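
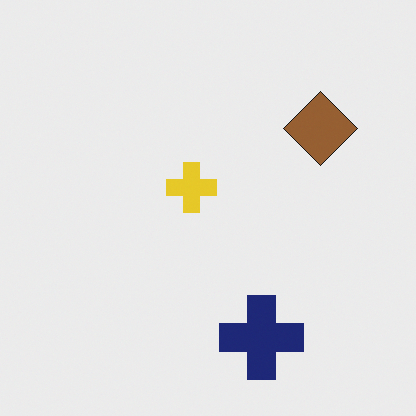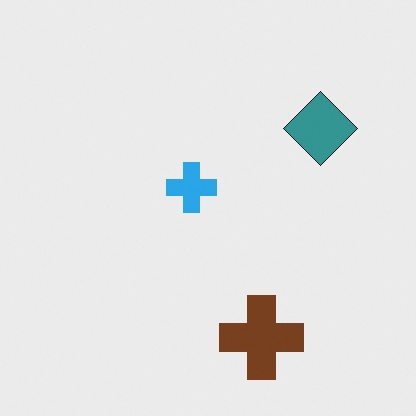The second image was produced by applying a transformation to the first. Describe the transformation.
The transformation is: hue-shifted by a moderate amount.

Every shape's color has rotated by the same amount around the hue wheel — a uniform hue shift.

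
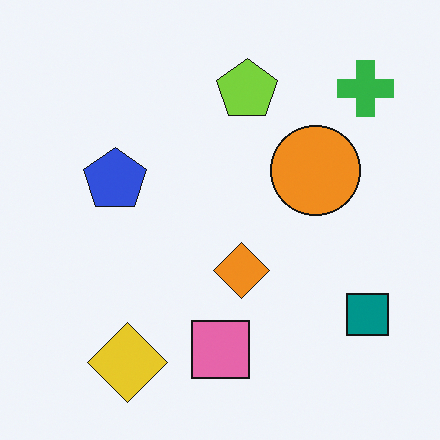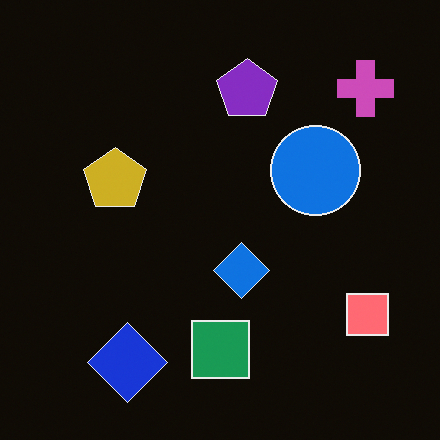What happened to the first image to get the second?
The transformation is: color-inverted (negative).

The light background has become dark and every shape's color is its complement — a photographic negative.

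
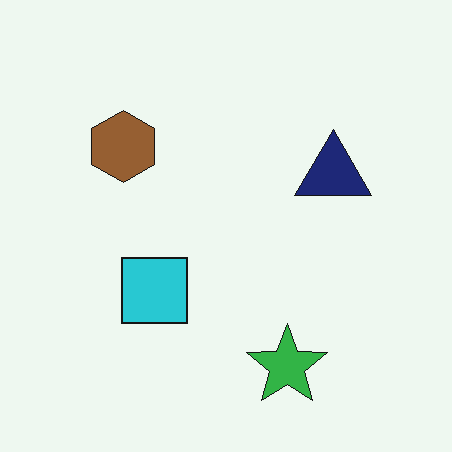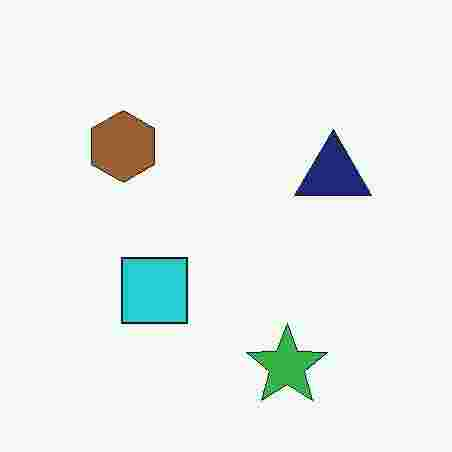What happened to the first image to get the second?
The transformation is: heavily JPEG-compressed with obvious blocking artifacts.

Blocky 8×8 compression artifacts appear around shape edges and the flat background shows ringing — characteristic JPEG degradation.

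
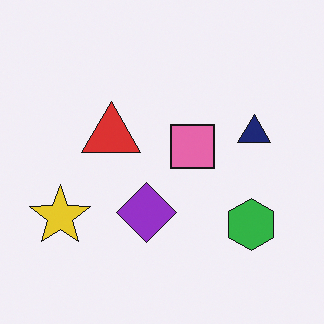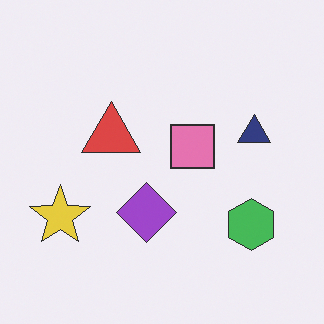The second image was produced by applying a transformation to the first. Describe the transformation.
The second image is the first given slightly reduced contrast.

Tones are pushed toward mid-grey across the whole image — a global contrast change.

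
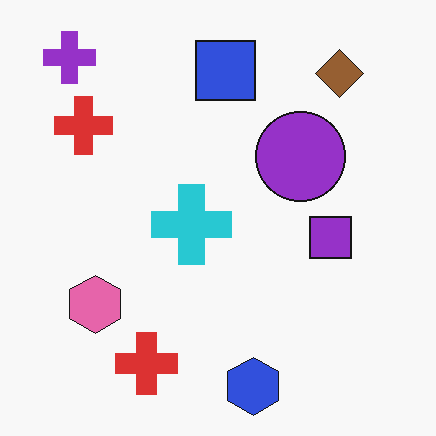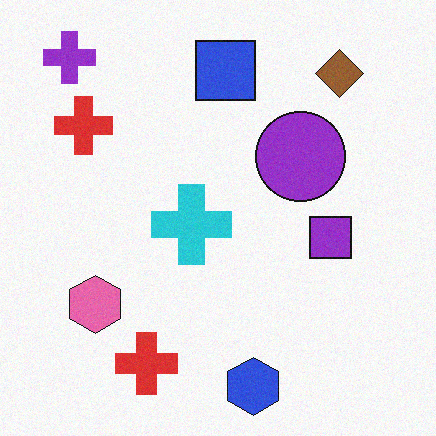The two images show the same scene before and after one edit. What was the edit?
Degraded with subtle gaussian noise.

Random speckle covers the whole image, including the flat background.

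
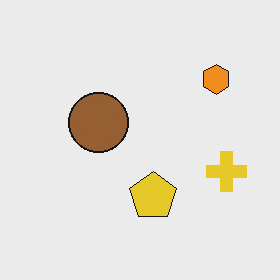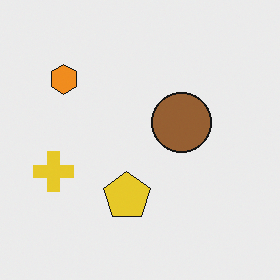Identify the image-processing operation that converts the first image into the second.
This is the original image flipped horizontally (left ↔ right).

The yellow cross is in the right of the first image and the left of the second — shapes on opposite sides of the vertical midline have swapped in a mirror flip.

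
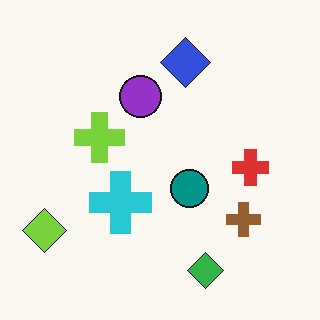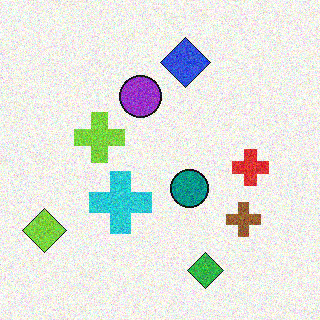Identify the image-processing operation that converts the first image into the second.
The image was degraded with moderate additive noise.

Random speckle covers the whole image, including the flat background.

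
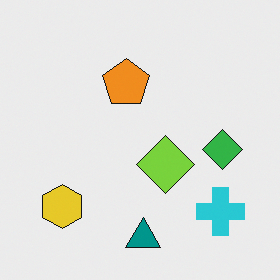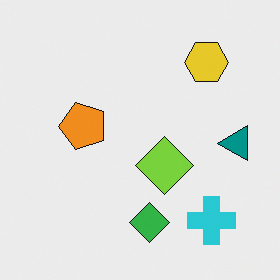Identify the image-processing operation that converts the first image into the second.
This is the original image transposed (reflected across the top-left ↔ bottom-right diagonal).

Shapes have swapped their row and column positions — what was in the top-right is now in the bottom-left — a diagonal reflection.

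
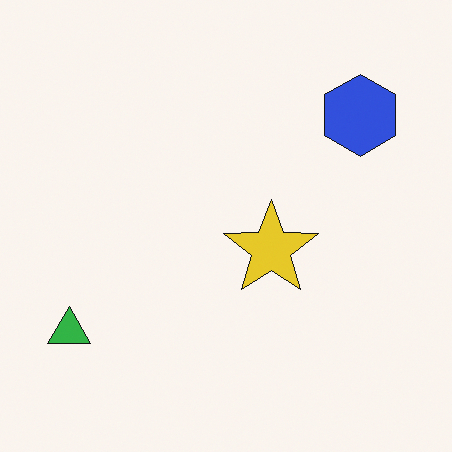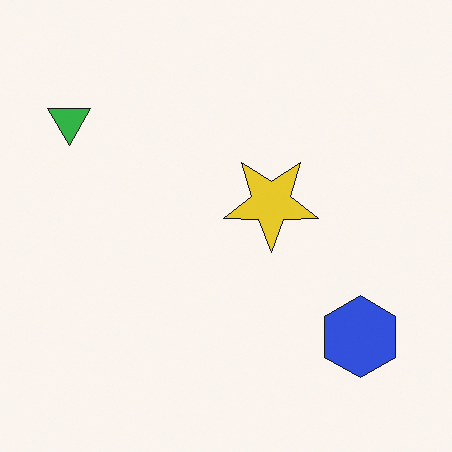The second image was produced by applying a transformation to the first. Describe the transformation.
The image was flipped vertically (top ↔ bottom).

The blue hexagon is in the top-right of the first image and the bottom-right of the second — shapes on opposite sides of the horizontal midline have swapped in a mirror flip.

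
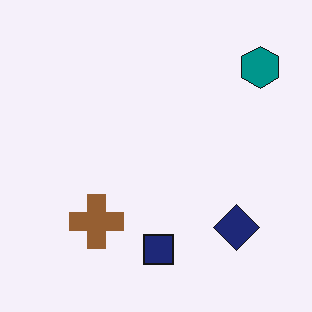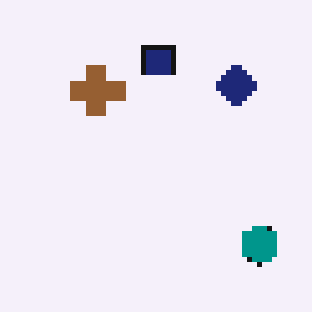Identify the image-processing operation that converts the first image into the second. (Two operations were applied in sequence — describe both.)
It was mildly pixelated, then flipped vertically (top ↔ bottom).

Shapes are reduced to large square blocks; fine edges and outlines are lost — a downscale-then-upscale (mosaic) effect. The navy square is in the bottom of the first image and the top of the second — shapes on opposite sides of the horizontal midline have swapped in a mirror flip.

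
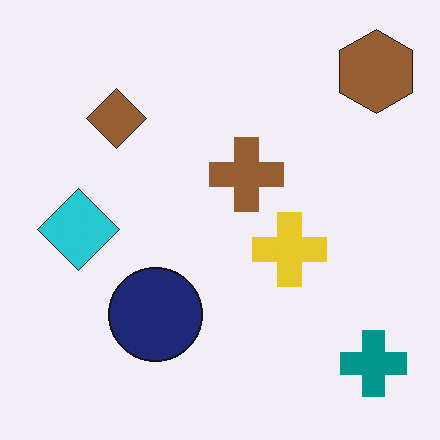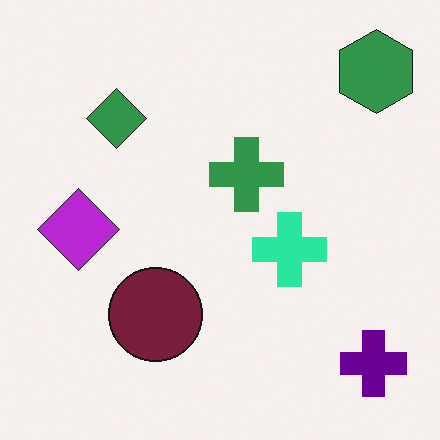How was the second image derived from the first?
The image was hue-shifted by a moderate amount.

Every shape's color has rotated by the same amount around the hue wheel — a uniform hue shift.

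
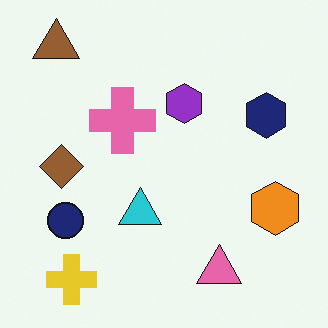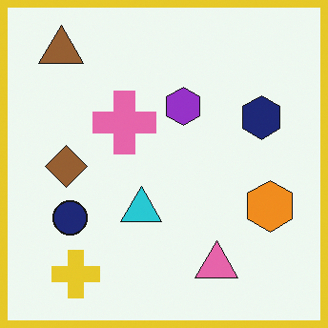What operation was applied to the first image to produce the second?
The image was framed with a yellow border.

A solid yellow frame runs around the edge of the second image, with the content slightly shrunk inside it.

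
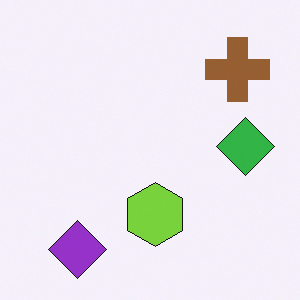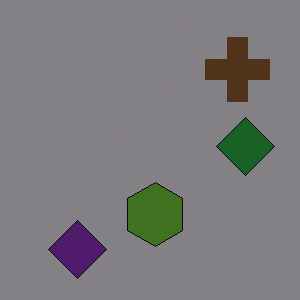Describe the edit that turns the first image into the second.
The transformation is: noticeably darkened.

Every pixel — background and shapes alike — is uniformly darkened.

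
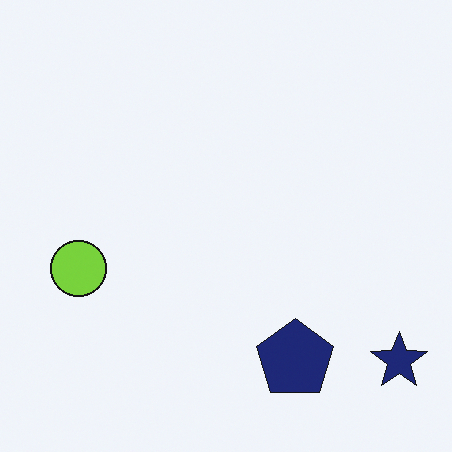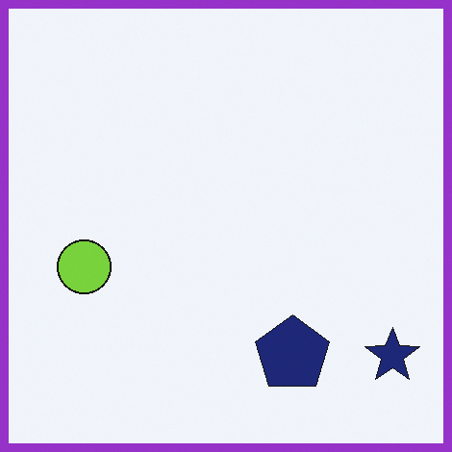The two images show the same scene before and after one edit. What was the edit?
Framed with a purple border.

A solid purple frame runs around the edge of the second image, with the content slightly shrunk inside it.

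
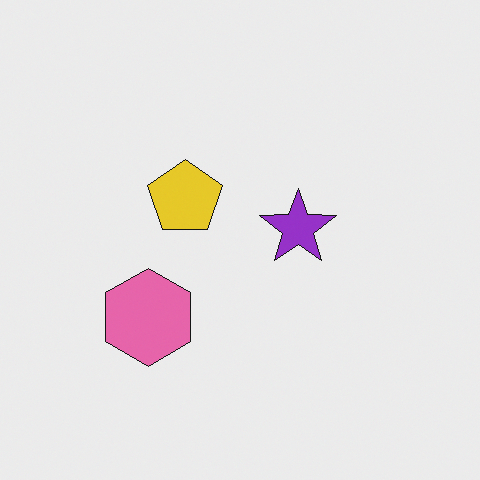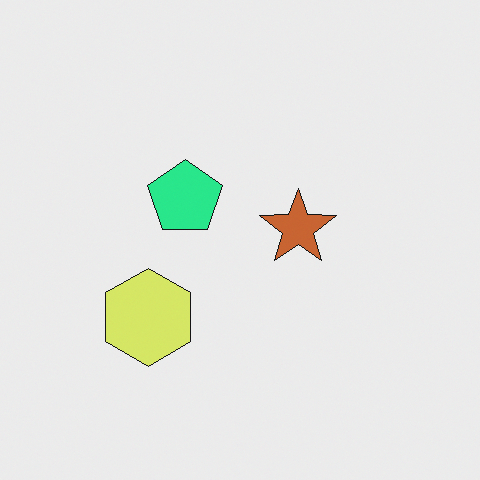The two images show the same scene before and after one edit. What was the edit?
Hue-shifted through roughly a third of the color wheel.

Every shape's color has rotated by the same amount around the hue wheel — a uniform hue shift.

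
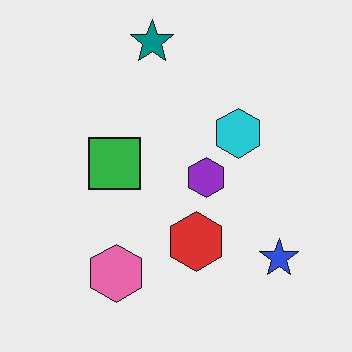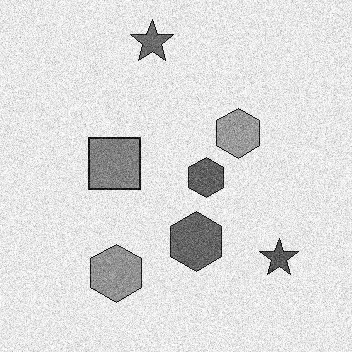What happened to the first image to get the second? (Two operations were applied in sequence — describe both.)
This is the original image degraded with visible gaussian noise, then converted to grayscale.

Random speckle covers the whole image, including the flat background. All color is removed — every shape is now a shade of grey.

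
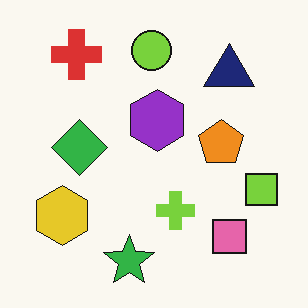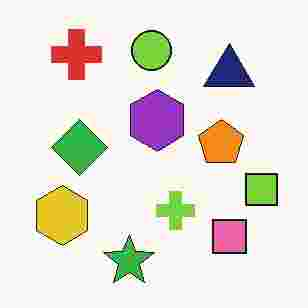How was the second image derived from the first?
The image was heavily JPEG-compressed with obvious blocking artifacts.

Blocky 8×8 compression artifacts appear around shape edges and the flat background shows ringing — characteristic JPEG degradation.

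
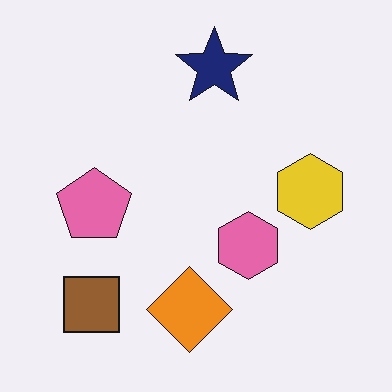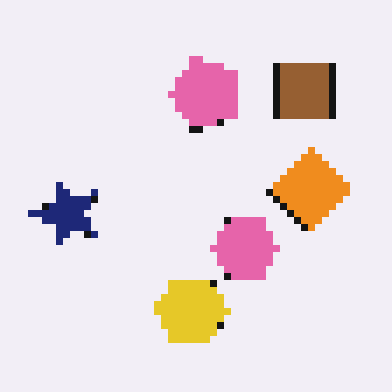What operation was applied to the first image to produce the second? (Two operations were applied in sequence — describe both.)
It was transposed (reflected across the top-left ↔ bottom-right diagonal), then moderately pixelated.

Shapes have swapped their row and column positions — what was in the top-right is now in the bottom-left — a diagonal reflection. Shapes are reduced to large square blocks; fine edges and outlines are lost — a downscale-then-upscale (mosaic) effect.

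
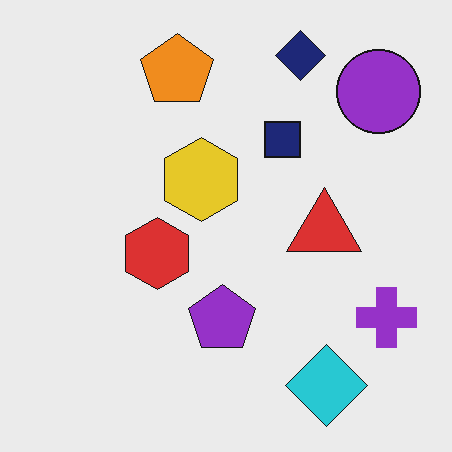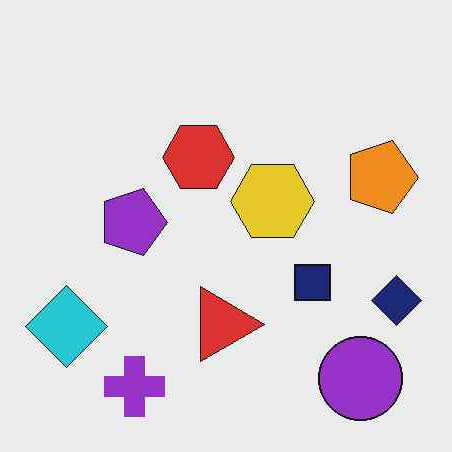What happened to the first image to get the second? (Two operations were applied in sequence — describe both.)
This is the original image given moderate JPEG compression, then rotated 90° clockwise.

Blocky 8×8 compression artifacts appear around shape edges and the flat background shows ringing — characteristic JPEG degradation. The purple circle sits in the top-right of the first image and the bottom-right of the second — consistent with a whole-image 90° clockwise rotation.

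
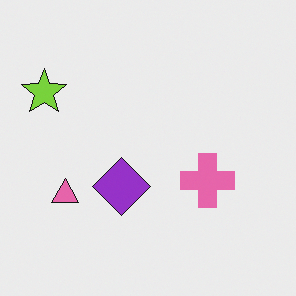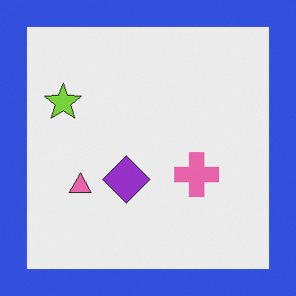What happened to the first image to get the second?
Framed with a blue border.

A solid blue frame runs around the edge of the second image, with the content slightly shrunk inside it.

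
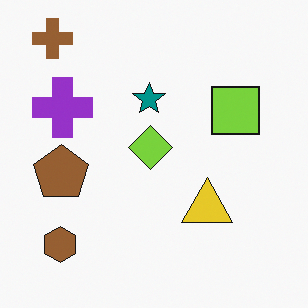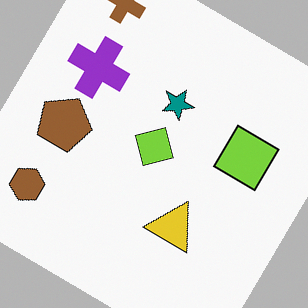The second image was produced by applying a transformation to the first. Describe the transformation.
The transformation is: rotated clockwise by a large amount — several tens of degrees.

Every shape is tilted by the same angle and the image corners show triangular fill wedges — a whole-image rotation by a non-right angle.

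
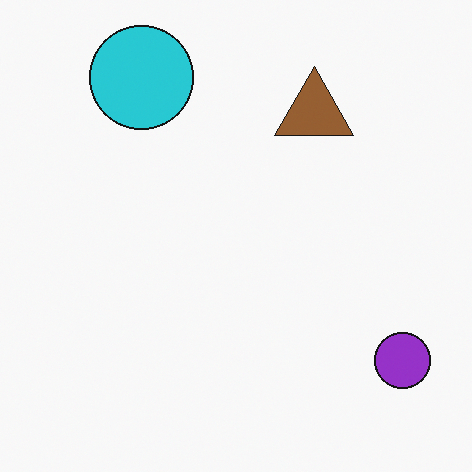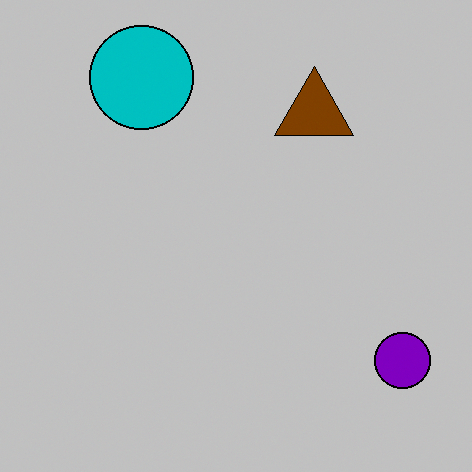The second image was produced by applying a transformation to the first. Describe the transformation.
The image was aggressively posterized.

Each flat color has snapped to a coarser quantized level — most visibly, the near-white background has dropped to a flat grey.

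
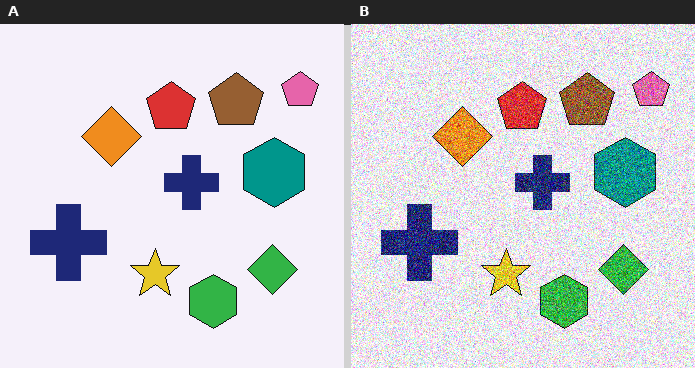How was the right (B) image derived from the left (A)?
The right (B) image is the left (A) degraded with heavy additive noise.

Random speckle covers the whole image, including the flat background.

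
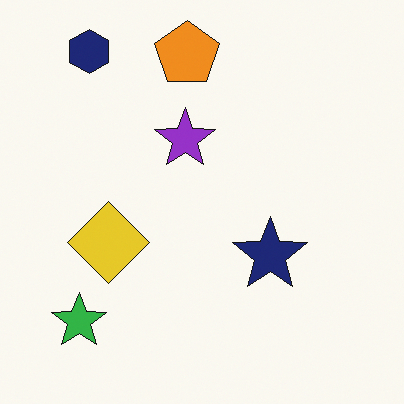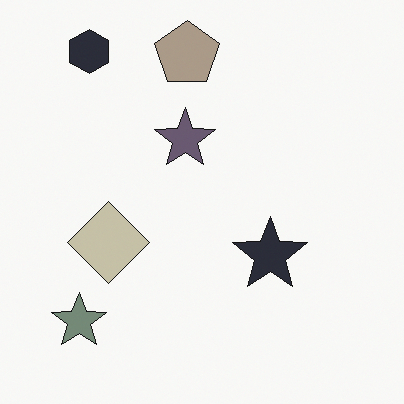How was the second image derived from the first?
Made much more muted (saturation change).

All colors are more muted and greyish — a global saturation change.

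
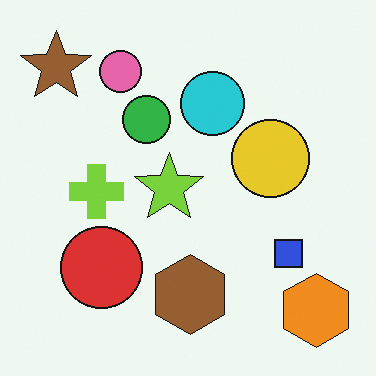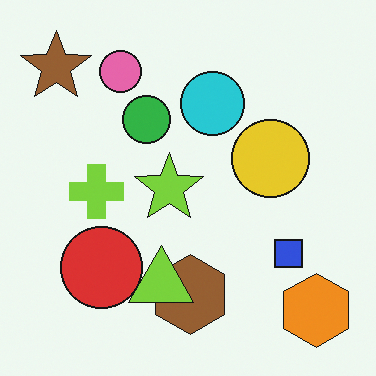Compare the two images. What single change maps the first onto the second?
Overlaid with an additional lime triangle.

A lime triangle appears in the second image that is absent from the first.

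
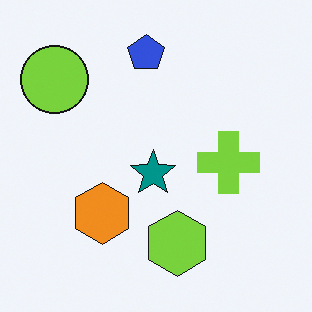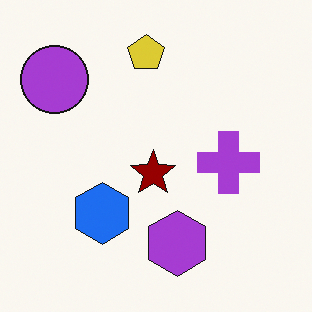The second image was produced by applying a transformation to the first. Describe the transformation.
It was hue-shifted by a large amount.

Every shape's color has rotated by the same amount around the hue wheel — a uniform hue shift.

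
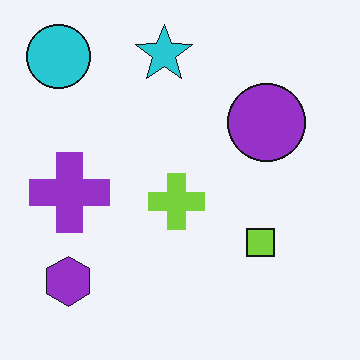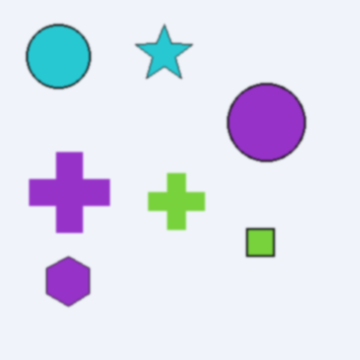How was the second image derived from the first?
The transformation is: given a subtle gaussian blur.

Shape edges and outlines are uniformly softened across the whole image.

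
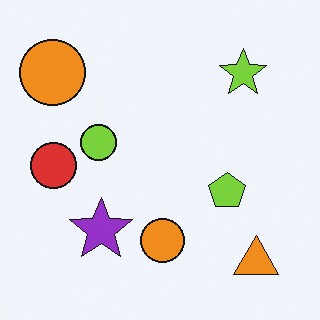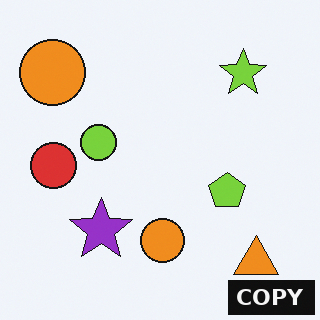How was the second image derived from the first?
The image was watermarked with the text "COPY" in the lower-right corner.

A dark label reading "COPY" appears in the lower-right corner.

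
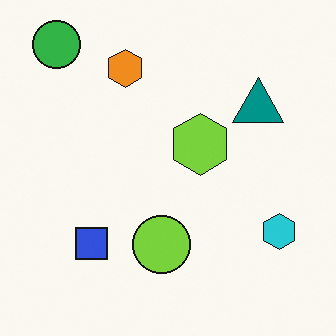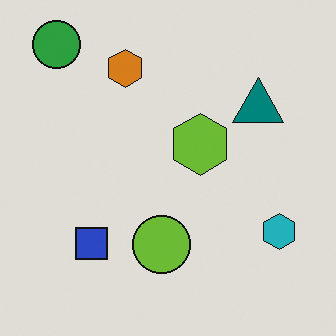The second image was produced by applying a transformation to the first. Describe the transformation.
The image was slightly darkened.

Every pixel — background and shapes alike — is uniformly darkened.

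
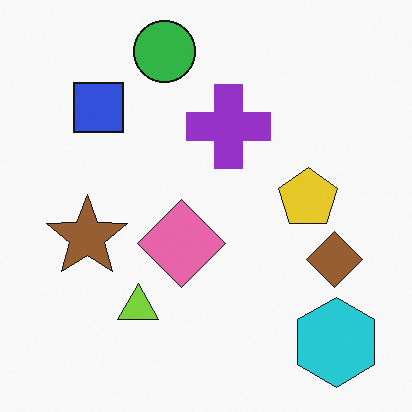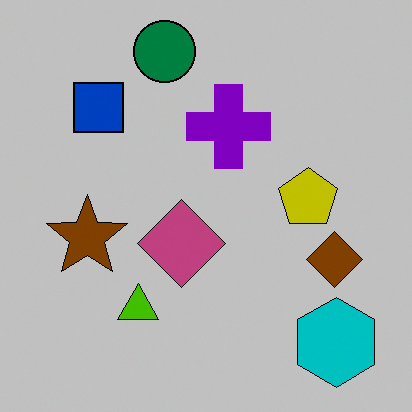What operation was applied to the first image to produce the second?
Heavily posterized to just a handful of flat colors.

Each flat color has snapped to a coarser quantized level — most visibly, the near-white background has dropped to a flat grey.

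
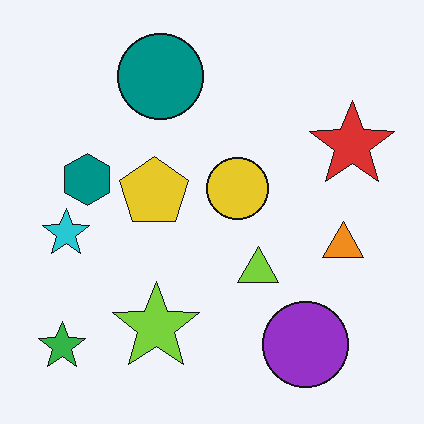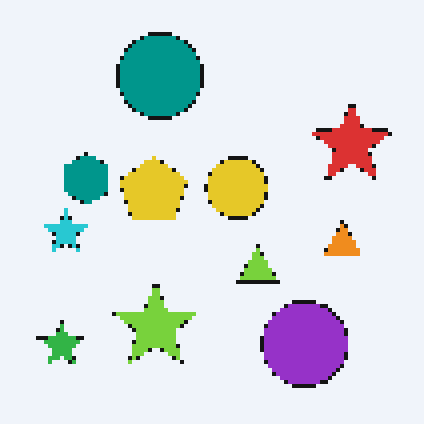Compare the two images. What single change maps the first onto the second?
It was lightly pixelated (a mild mosaic effect).

Shapes are reduced to large square blocks; fine edges and outlines are lost — a downscale-then-upscale (mosaic) effect.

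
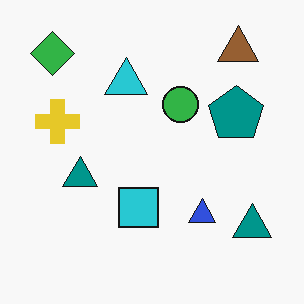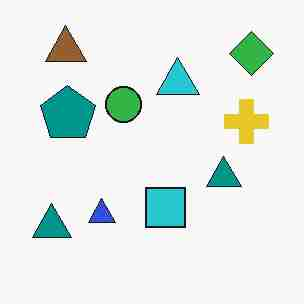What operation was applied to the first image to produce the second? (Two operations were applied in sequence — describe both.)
It was flipped horizontally (left ↔ right), then heavily JPEG-compressed with obvious blocking artifacts.

The green diamond is in the top-left of the first image and the top-right of the second — shapes on opposite sides of the vertical midline have swapped in a mirror flip. Blocky 8×8 compression artifacts appear around shape edges and the flat background shows ringing — characteristic JPEG degradation.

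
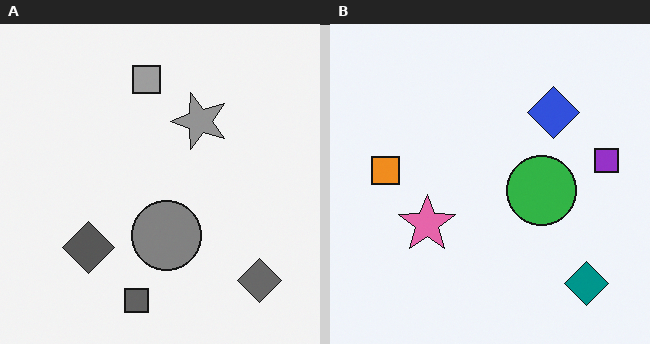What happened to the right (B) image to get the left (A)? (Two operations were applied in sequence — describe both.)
The left (A) image is the right (B) converted to grayscale, then transposed (reflected across the top-left ↔ bottom-right diagonal).

All color is removed — every shape is now a shade of grey. Shapes have swapped their row and column positions — what was in the top-right is now in the bottom-left — a diagonal reflection.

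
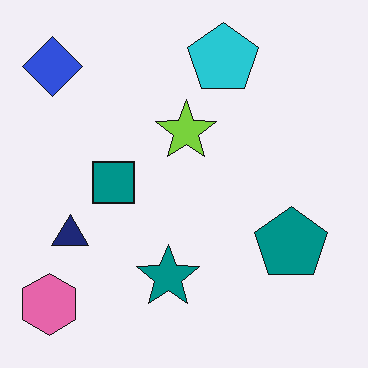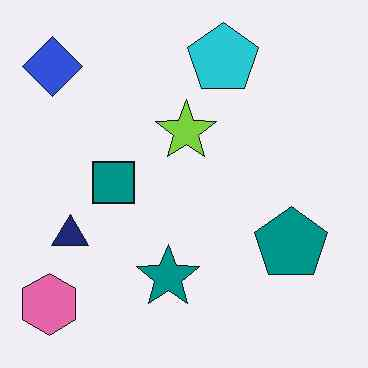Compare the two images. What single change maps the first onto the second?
The transformation is: JPEG-compressed with visible artifacts.

Blocky 8×8 compression artifacts appear around shape edges and the flat background shows ringing — characteristic JPEG degradation.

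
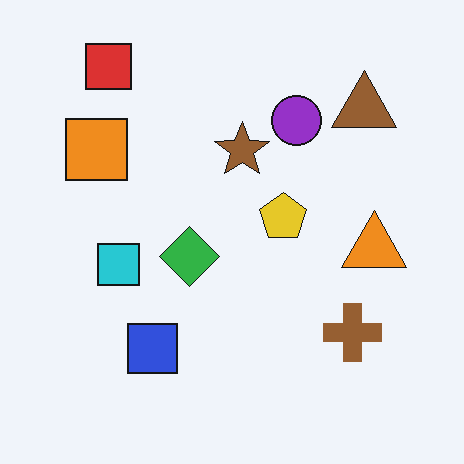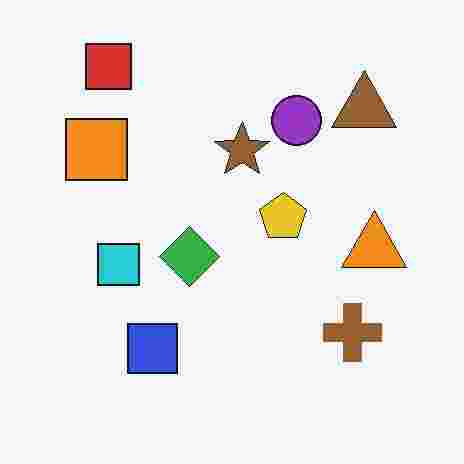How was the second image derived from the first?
It was heavily JPEG-compressed with obvious blocking artifacts.

Blocky 8×8 compression artifacts appear around shape edges and the flat background shows ringing — characteristic JPEG degradation.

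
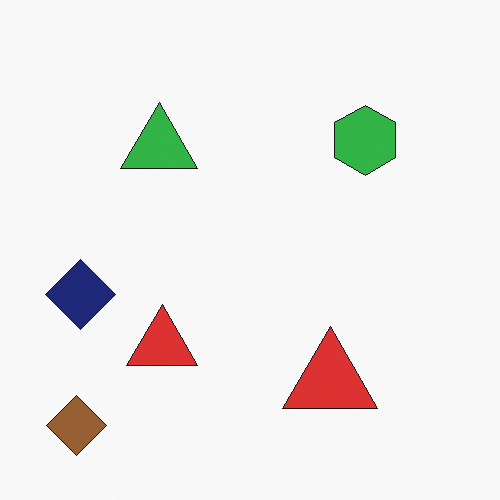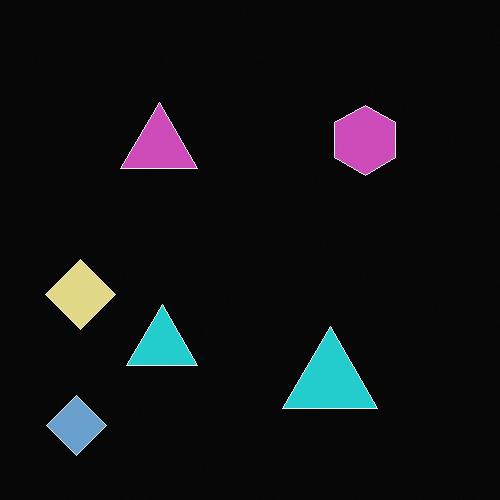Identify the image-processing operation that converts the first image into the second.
It was color-inverted (negative).

The light background has become dark and every shape's color is its complement — a photographic negative.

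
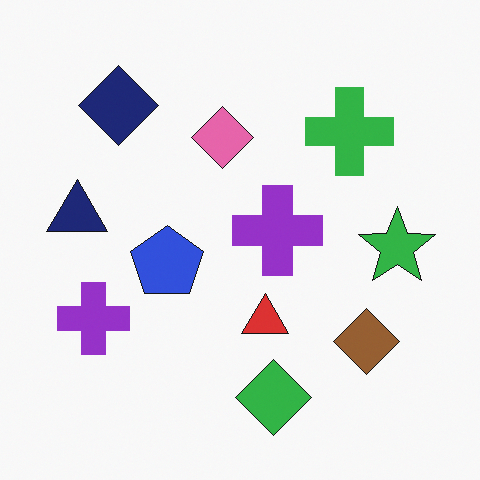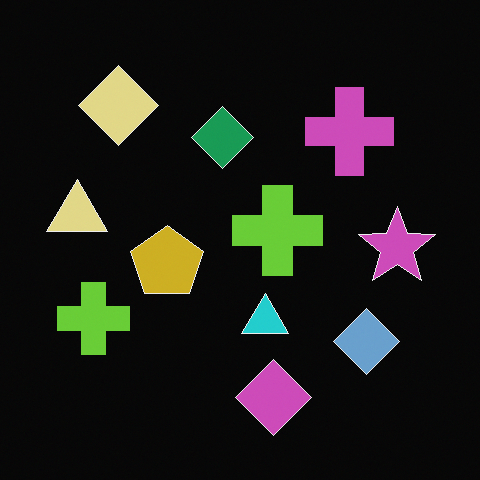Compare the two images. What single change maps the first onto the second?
The transformation is: color-inverted (negative).

The light background has become dark and every shape's color is its complement — a photographic negative.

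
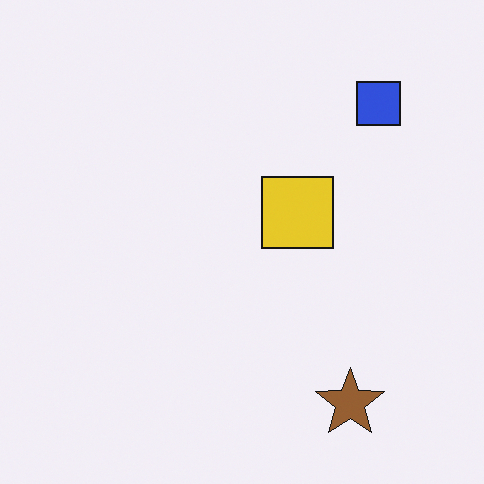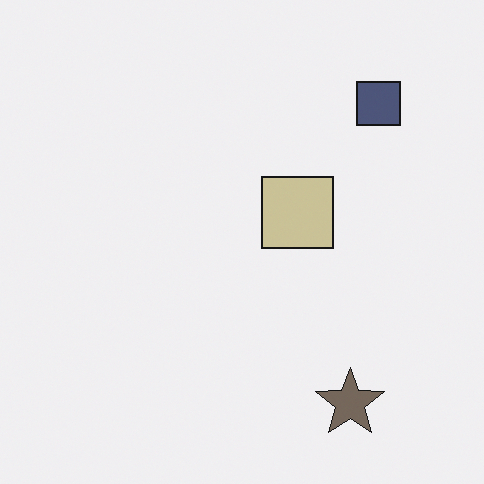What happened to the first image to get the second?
The image was made much more muted (saturation change).

All colors are more muted and greyish — a global saturation change.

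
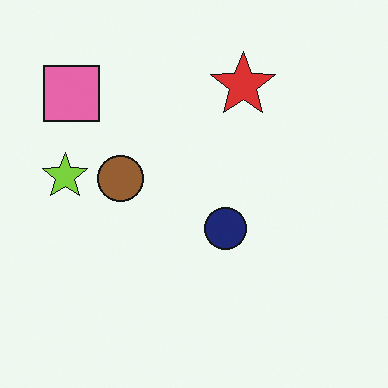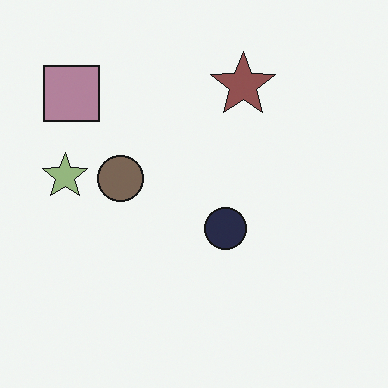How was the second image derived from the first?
It was made much more muted (saturation change).

All colors are more muted and greyish — a global saturation change.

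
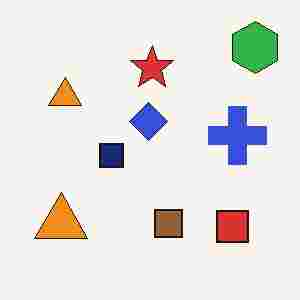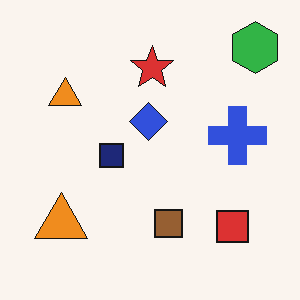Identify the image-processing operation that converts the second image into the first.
It was degraded with heavy JPEG compression.

Blocky 8×8 compression artifacts appear around shape edges and the flat background shows ringing — characteristic JPEG degradation.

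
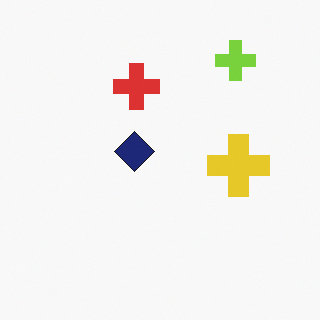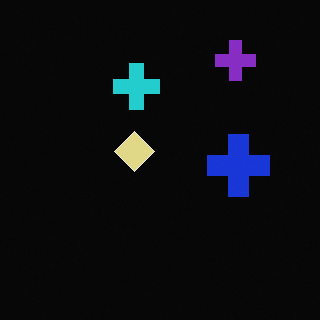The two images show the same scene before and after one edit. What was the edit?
This is the original image color-inverted (negative).

The light background has become dark and every shape's color is its complement — a photographic negative.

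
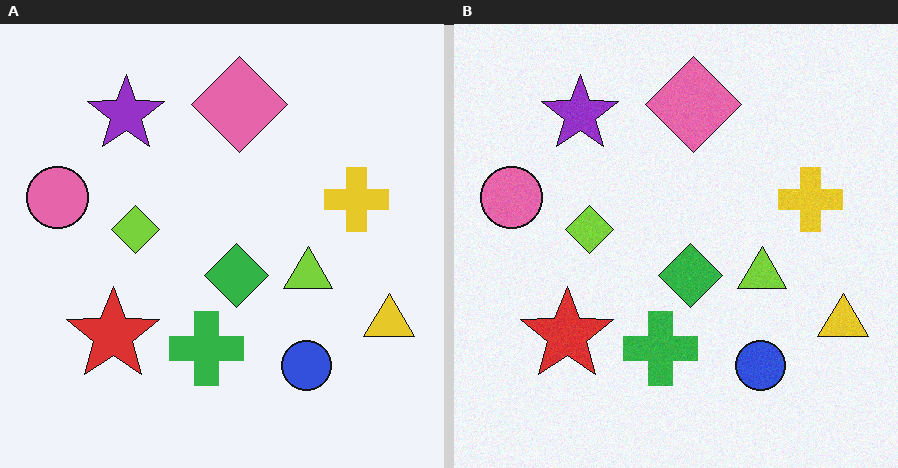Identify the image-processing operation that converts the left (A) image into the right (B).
The transformation is: degraded with light additive noise.

Random speckle covers the whole image, including the flat background.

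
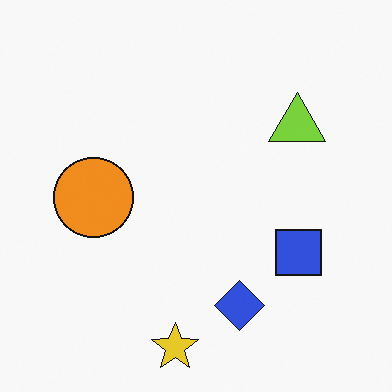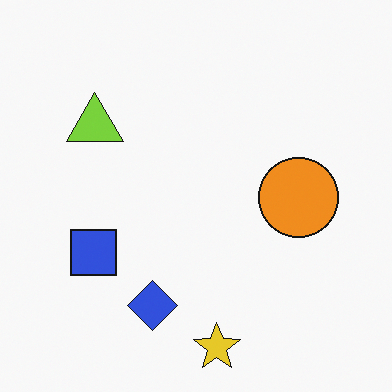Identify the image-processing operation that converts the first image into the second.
It was flipped horizontally (left ↔ right).

The orange circle is in the left of the first image and the right of the second — shapes on opposite sides of the vertical midline have swapped in a mirror flip.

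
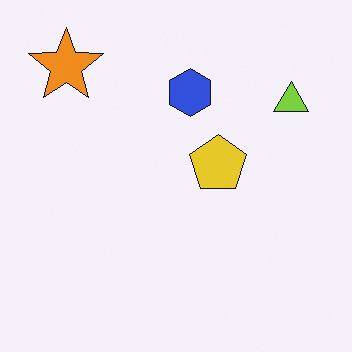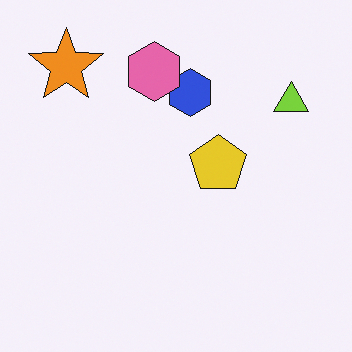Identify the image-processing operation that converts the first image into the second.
Overlaid with an additional pink hexagon.

A pink hexagon appears in the second image that is absent from the first.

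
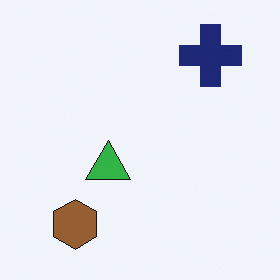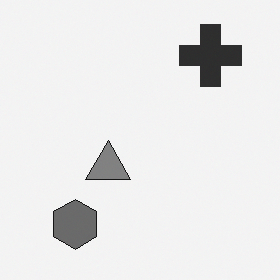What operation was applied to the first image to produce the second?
Converted to grayscale.

All color is removed — every shape is now a shade of grey.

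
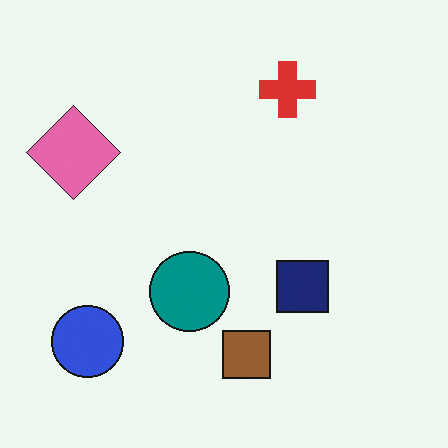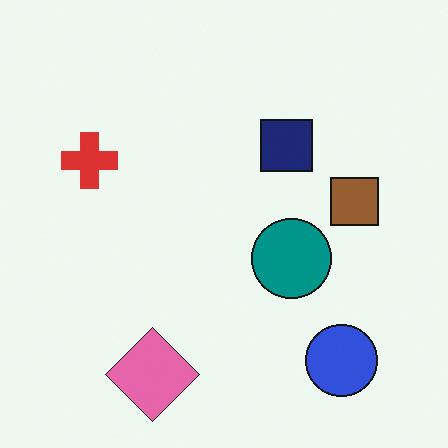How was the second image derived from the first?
The transformation is: rotated 90° counter-clockwise.

The blue circle sits in the bottom-left of the first image and the bottom-right of the second — consistent with a whole-image 90° counter-clockwise rotation.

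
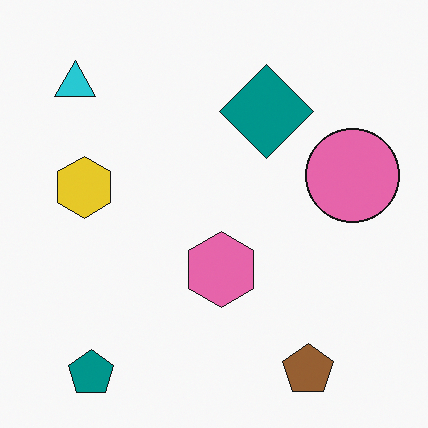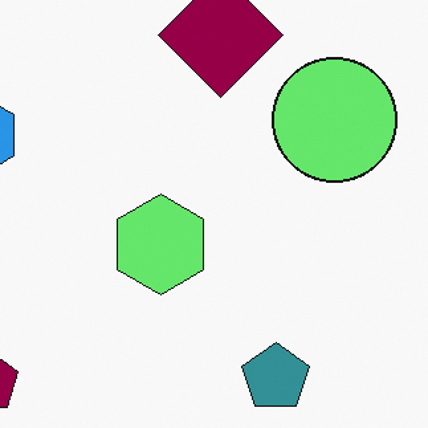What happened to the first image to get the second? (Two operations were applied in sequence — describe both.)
It was cropped to a modestly smaller region and rescaled, then hue-shifted through roughly half the color wheel.

The visible shapes are larger and the field of view is narrower; shapes near the original edges may be partly or wholly outside the frame — a crop-and-rescale. Every shape's color has rotated by the same amount around the hue wheel — a uniform hue shift.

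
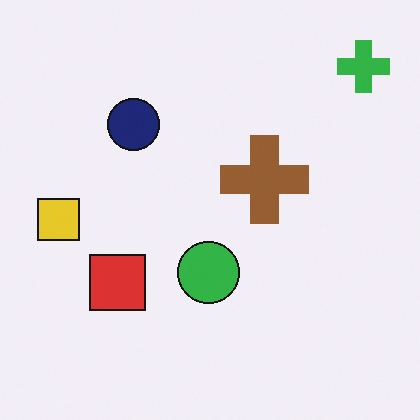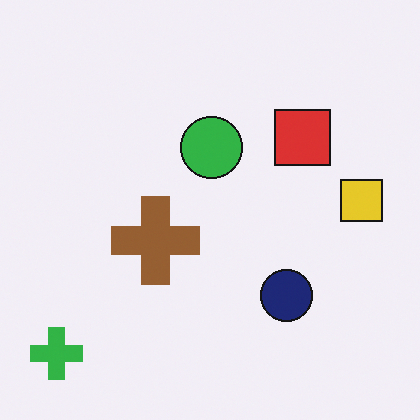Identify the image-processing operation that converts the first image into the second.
This is the original image rotated 180°.

The green cross sits in the top-right of the first image and the bottom-left of the second — consistent with a whole-image 180° rotation.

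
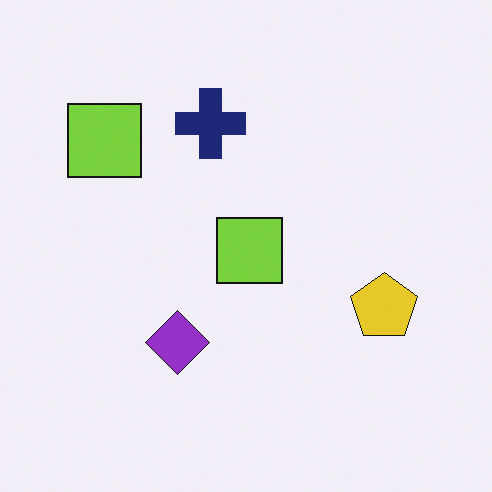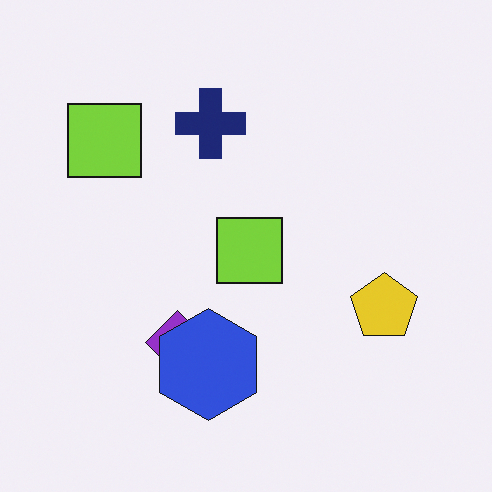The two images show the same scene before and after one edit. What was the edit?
The transformation is: overlaid with an additional blue hexagon.

A blue hexagon appears in the second image that is absent from the first.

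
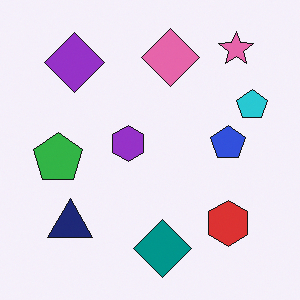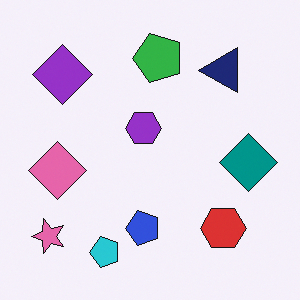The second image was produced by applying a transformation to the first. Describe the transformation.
The transformation is: transposed (reflected across the top-left ↔ bottom-right diagonal).

Shapes have swapped their row and column positions — what was in the top-right is now in the bottom-left — a diagonal reflection.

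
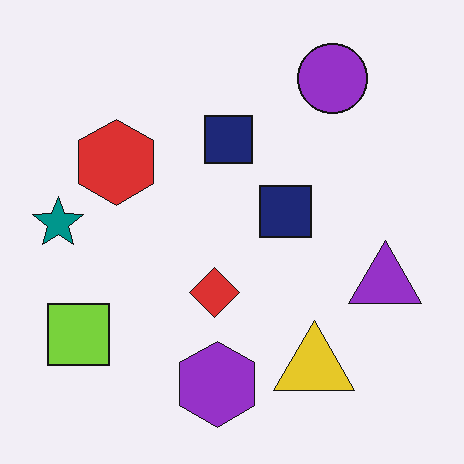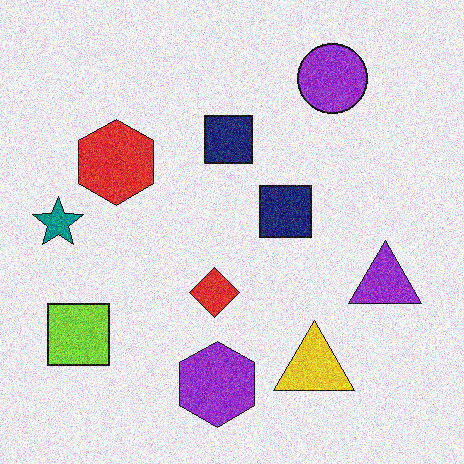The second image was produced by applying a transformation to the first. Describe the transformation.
It was degraded with a thick layer of grain.

Random speckle covers the whole image, including the flat background.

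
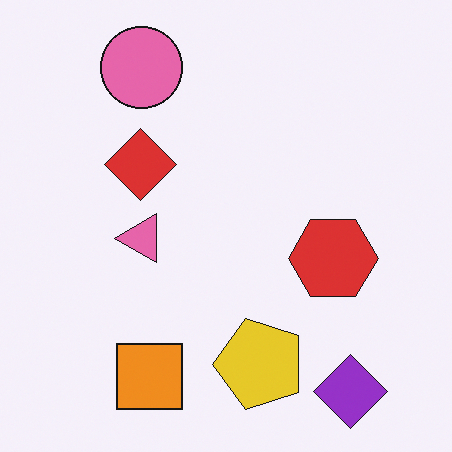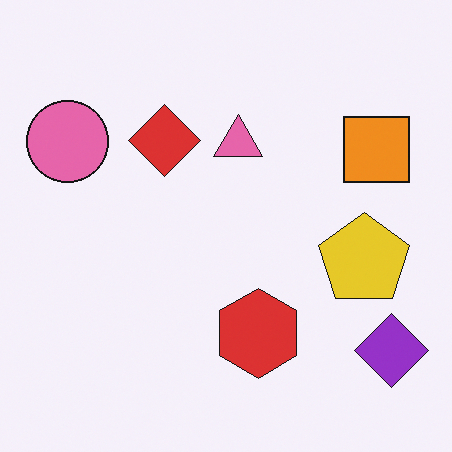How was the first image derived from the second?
The image was transposed (reflected across the top-left ↔ bottom-right diagonal).

Shapes have swapped their row and column positions — what was in the top-right is now in the bottom-left — a diagonal reflection.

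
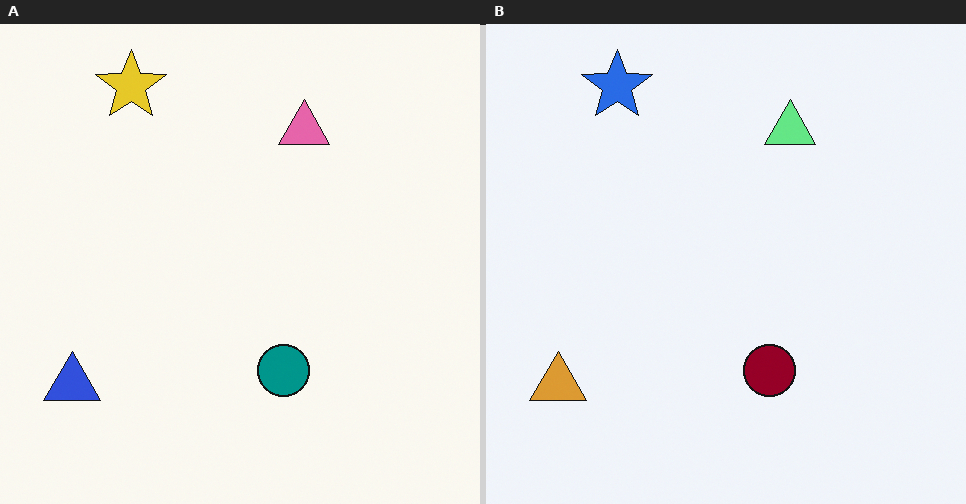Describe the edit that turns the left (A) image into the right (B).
The image was hue-shifted by a large amount.

Every shape's color has rotated by the same amount around the hue wheel — a uniform hue shift.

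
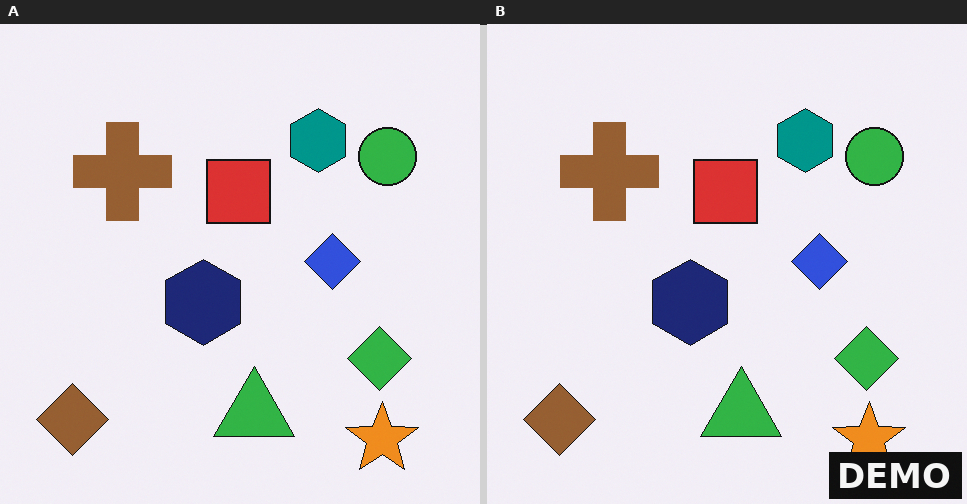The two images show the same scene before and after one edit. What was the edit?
Watermarked with the text "DEMO" in the lower-right corner.

A dark label reading "DEMO" appears in the lower-right corner.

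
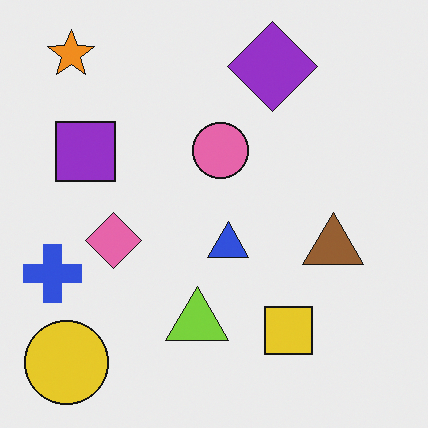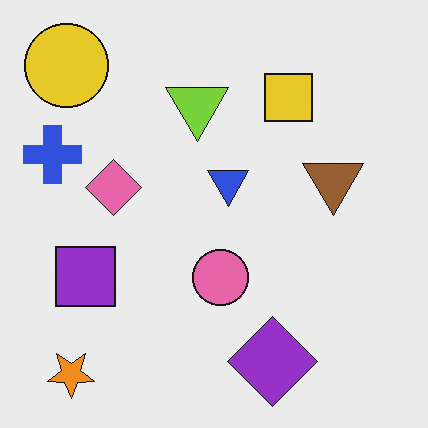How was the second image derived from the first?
Flipped vertically (top ↔ bottom).

The orange star is in the top-left of the first image and the bottom-left of the second — shapes on opposite sides of the horizontal midline have swapped in a mirror flip.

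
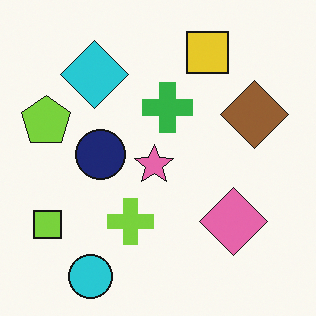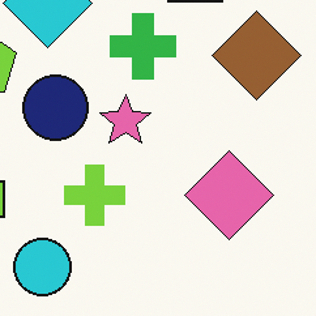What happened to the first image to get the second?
The second image is the first cropped to a modestly smaller region and rescaled.

The visible shapes are larger and the field of view is narrower; shapes near the original edges may be partly or wholly outside the frame — a crop-and-rescale.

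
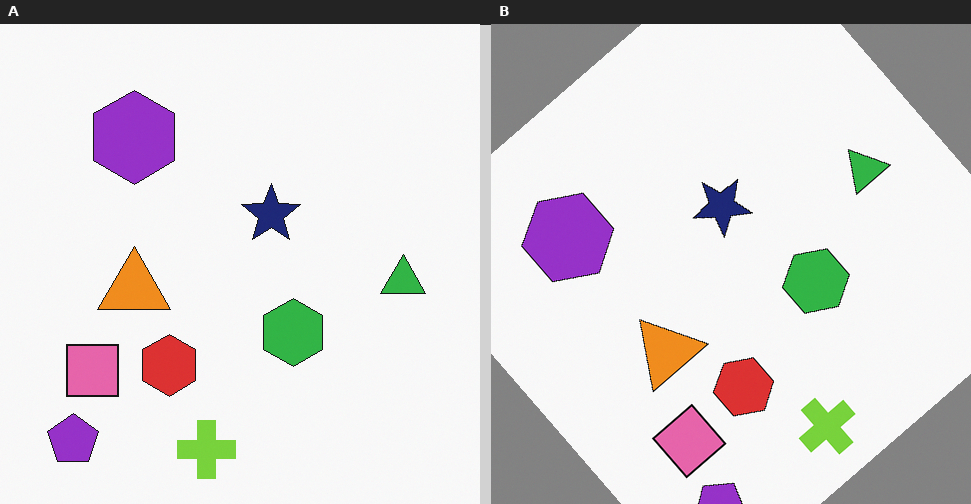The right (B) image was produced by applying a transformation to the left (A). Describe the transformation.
This is the original image rotated counter-clockwise by a large amount — several tens of degrees.

Every shape is tilted by the same angle and the image corners show triangular fill wedges — a whole-image rotation by a non-right angle.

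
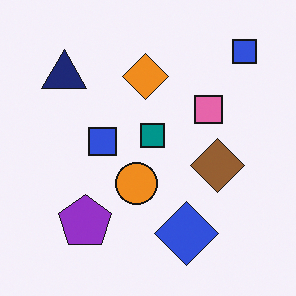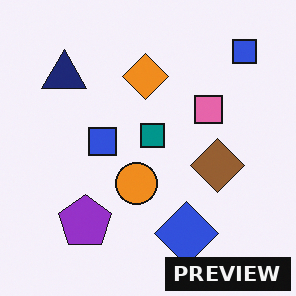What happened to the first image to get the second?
The transformation is: watermarked with the text "PREVIEW" in the lower-right corner.

A dark label reading "PREVIEW" appears in the lower-right corner.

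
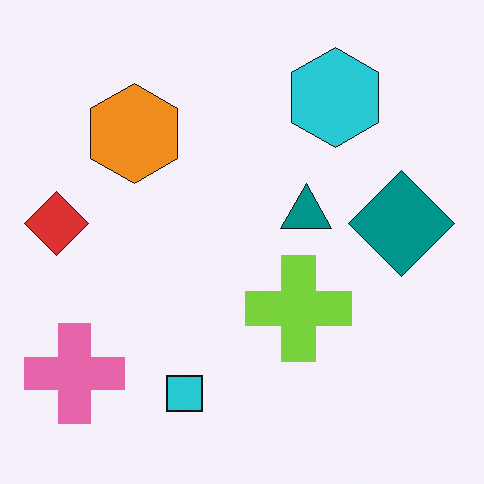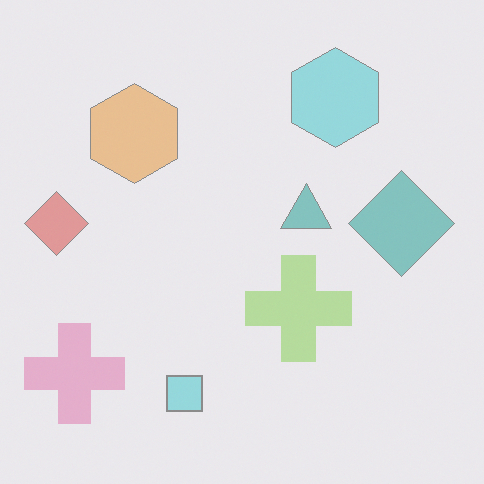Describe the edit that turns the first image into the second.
Given much lower contrast.

Tones are pushed toward mid-grey across the whole image — a global contrast change.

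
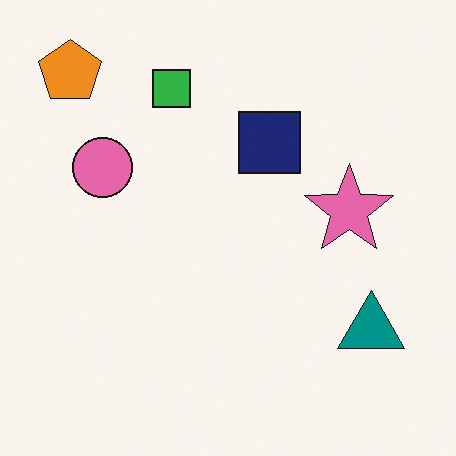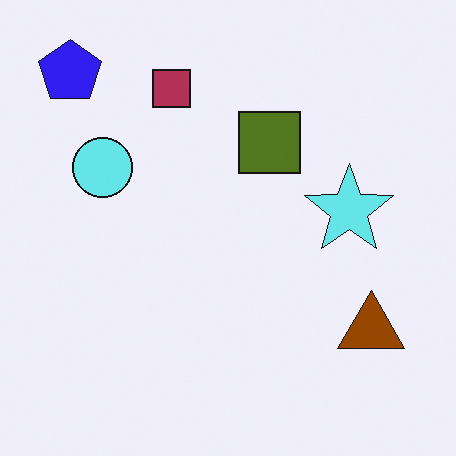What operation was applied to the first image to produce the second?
It was hue-shifted by a large amount.

Every shape's color has rotated by the same amount around the hue wheel — a uniform hue shift.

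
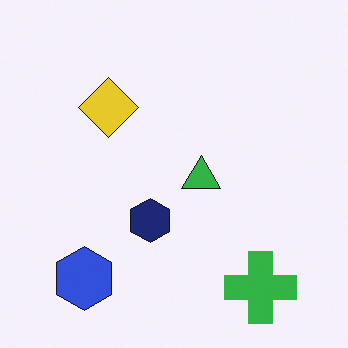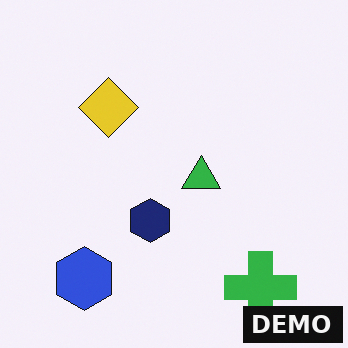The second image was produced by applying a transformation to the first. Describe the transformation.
The image was watermarked with the text "DEMO" in the lower-right corner.

A dark label reading "DEMO" appears in the lower-right corner.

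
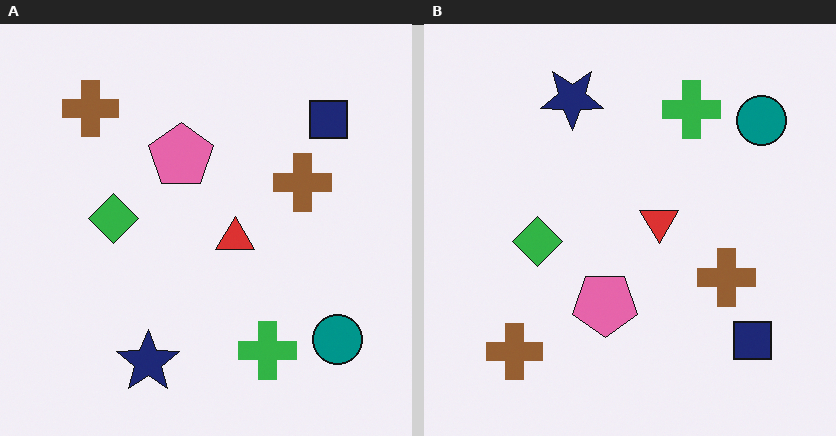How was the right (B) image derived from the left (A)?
It was flipped vertically (top ↔ bottom).

The navy star is in the bottom of the left (A) image and the top of the right (B) — shapes on opposite sides of the horizontal midline have swapped in a mirror flip.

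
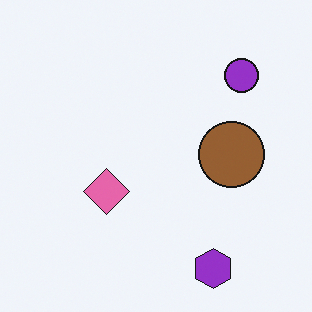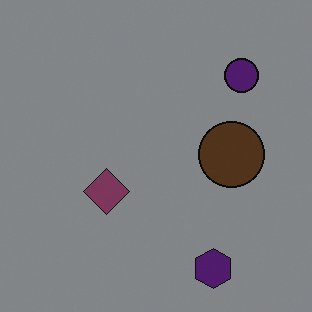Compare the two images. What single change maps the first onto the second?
The second image is the first darkened a lot.

Every pixel — background and shapes alike — is uniformly darkened.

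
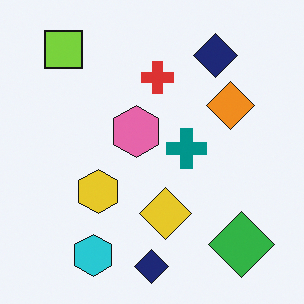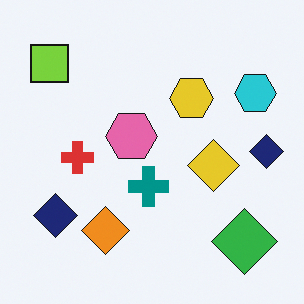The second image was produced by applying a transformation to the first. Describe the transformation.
This is the original image transposed (reflected across the top-left ↔ bottom-right diagonal).

Shapes have swapped their row and column positions — what was in the top-right is now in the bottom-left — a diagonal reflection.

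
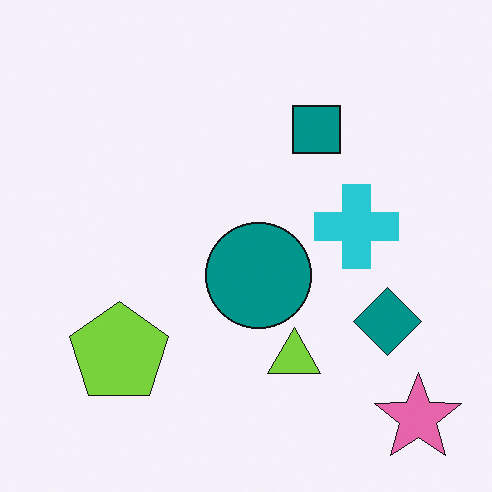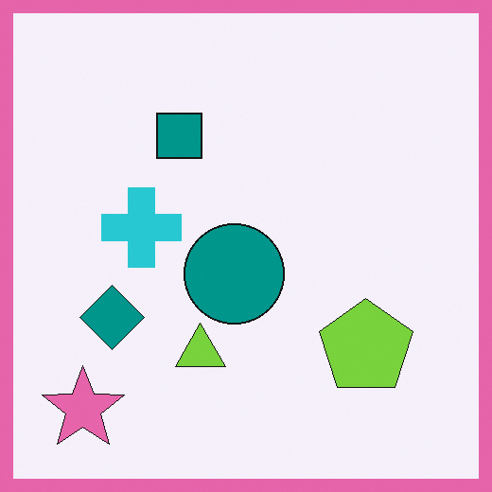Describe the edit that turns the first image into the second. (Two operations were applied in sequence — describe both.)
The second image is the first flipped horizontally (left ↔ right), then framed with a pink border.

The pink star is in the bottom-right of the first image and the bottom-left of the second — shapes on opposite sides of the vertical midline have swapped in a mirror flip. A solid pink frame runs around the edge of the second image, with the content slightly shrunk inside it.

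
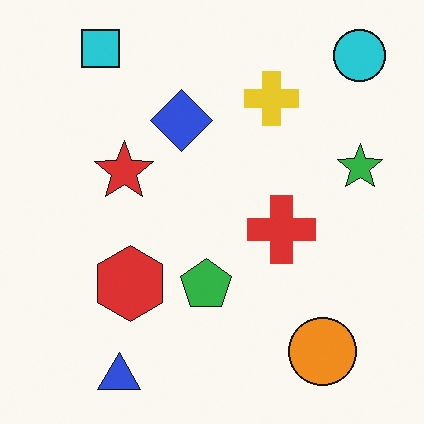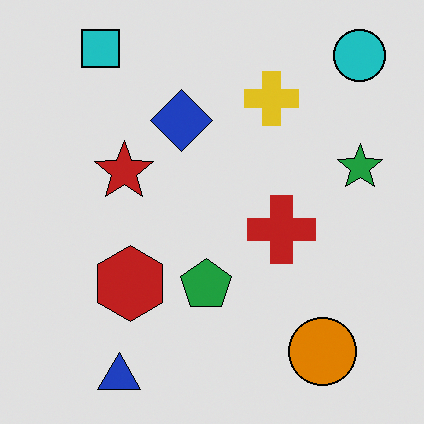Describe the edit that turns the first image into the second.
The second image is the first moderately posterized.

Each flat color has snapped to a coarser quantized level — most visibly, the near-white background has dropped to a flat grey.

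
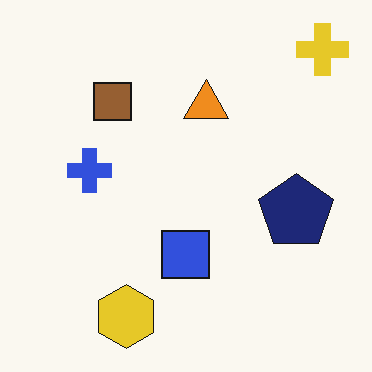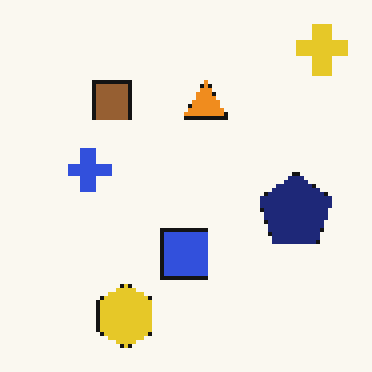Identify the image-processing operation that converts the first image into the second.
It was mildly pixelated.

Shapes are reduced to large square blocks; fine edges and outlines are lost — a downscale-then-upscale (mosaic) effect.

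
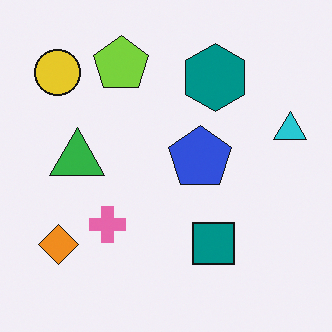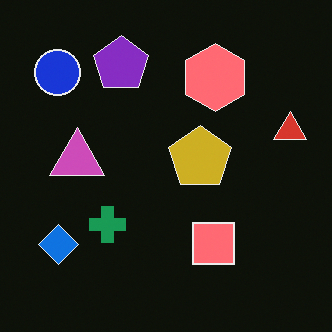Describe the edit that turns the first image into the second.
The transformation is: color-inverted (negative).

The light background has become dark and every shape's color is its complement — a photographic negative.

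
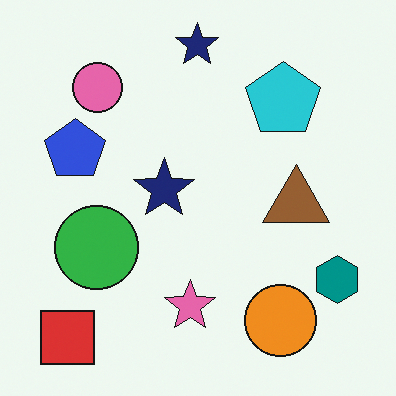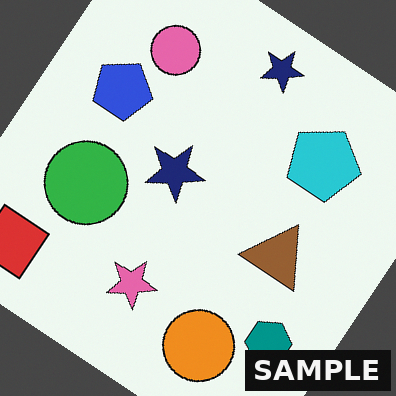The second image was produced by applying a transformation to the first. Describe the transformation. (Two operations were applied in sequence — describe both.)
The second image is the first rotated clockwise by a large amount — several tens of degrees, then watermarked with the text "SAMPLE" in the lower-right corner.

Every shape is tilted by the same angle and the image corners show triangular fill wedges — a whole-image rotation by a non-right angle. A dark label reading "SAMPLE" appears in the lower-right corner.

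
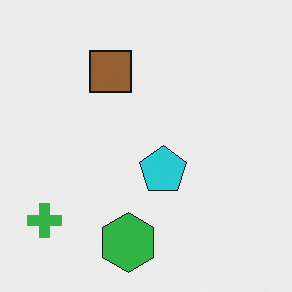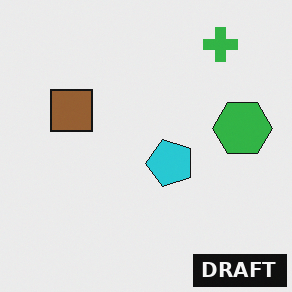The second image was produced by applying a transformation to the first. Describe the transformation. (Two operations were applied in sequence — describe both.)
Transposed (reflected across the top-left ↔ bottom-right diagonal), then watermarked with the text "DRAFT" in the lower-right corner.

Shapes have swapped their row and column positions — what was in the top-right is now in the bottom-left — a diagonal reflection. A dark label reading "DRAFT" appears in the lower-right corner.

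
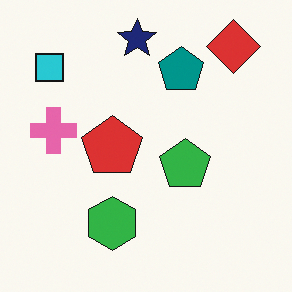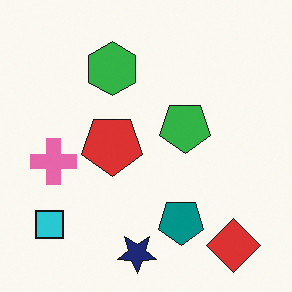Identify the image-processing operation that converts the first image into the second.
This is the original image flipped vertically (top ↔ bottom).

The navy star is in the top of the first image and the bottom of the second — shapes on opposite sides of the horizontal midline have swapped in a mirror flip.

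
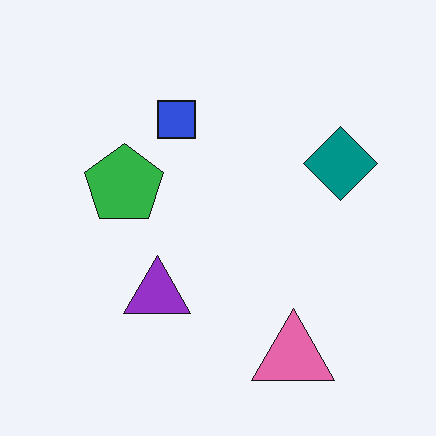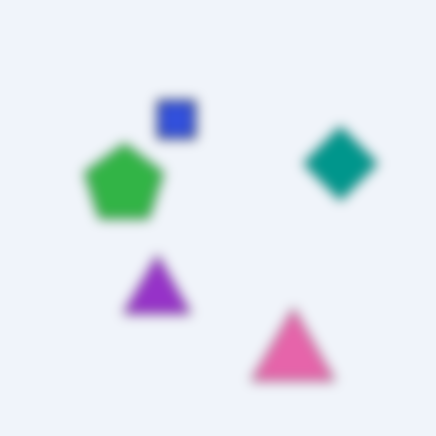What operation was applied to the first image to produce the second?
The image was strongly gaussian-blurred.

Shape edges and outlines are uniformly softened across the whole image.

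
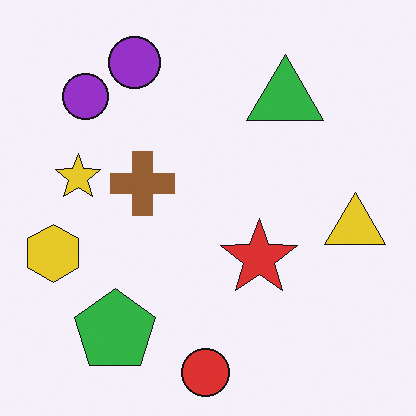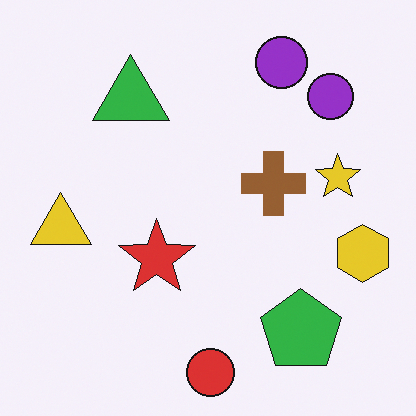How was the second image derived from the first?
The image was flipped horizontally (left ↔ right).

The yellow hexagon is in the left of the first image and the right of the second — shapes on opposite sides of the vertical midline have swapped in a mirror flip.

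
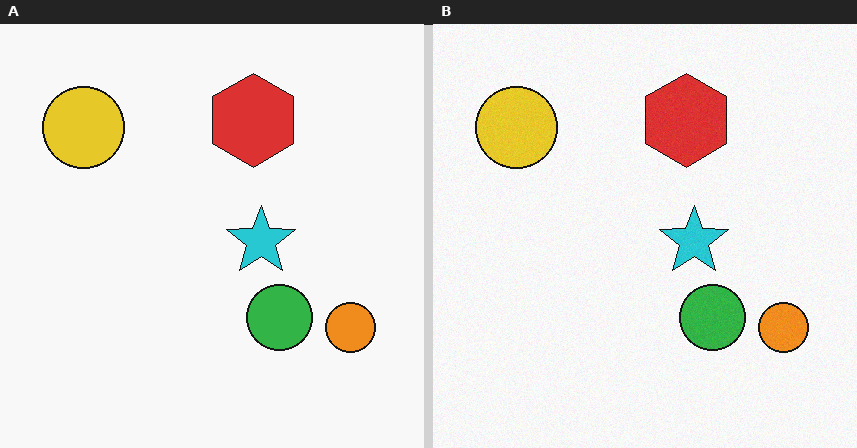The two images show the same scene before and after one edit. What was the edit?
The transformation is: degraded with subtle gaussian noise.

Random speckle covers the whole image, including the flat background.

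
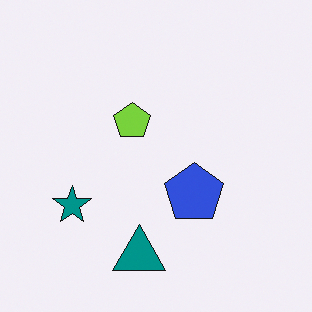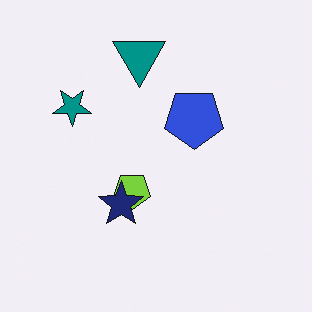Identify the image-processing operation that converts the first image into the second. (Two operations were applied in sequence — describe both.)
The transformation is: flipped vertically (top ↔ bottom), then overlaid with an additional navy star.

The teal triangle is in the bottom of the first image and the top of the second — shapes on opposite sides of the horizontal midline have swapped in a mirror flip. A navy star appears in the second image that is absent from the first.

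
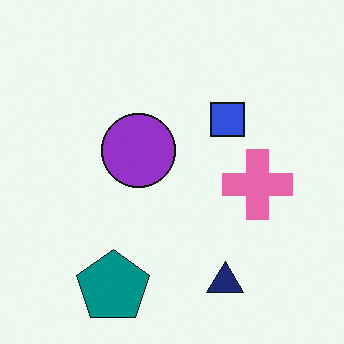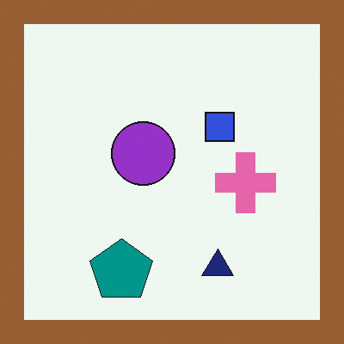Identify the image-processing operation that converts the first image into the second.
This is the original image framed with a brown border.

A solid brown frame runs around the edge of the second image, with the content slightly shrunk inside it.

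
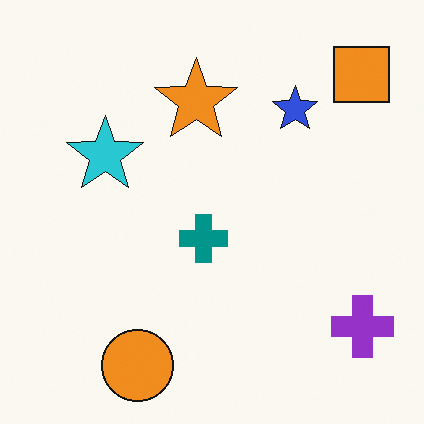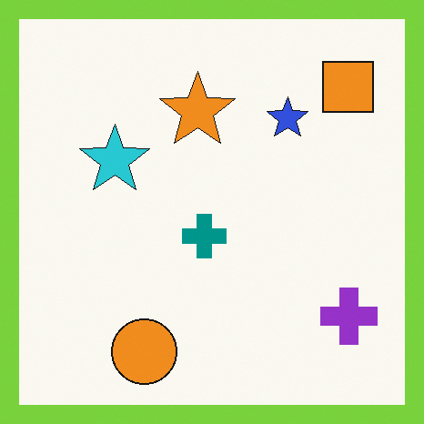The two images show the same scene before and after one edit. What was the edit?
Framed with a lime border.

A solid lime frame runs around the edge of the second image, with the content slightly shrunk inside it.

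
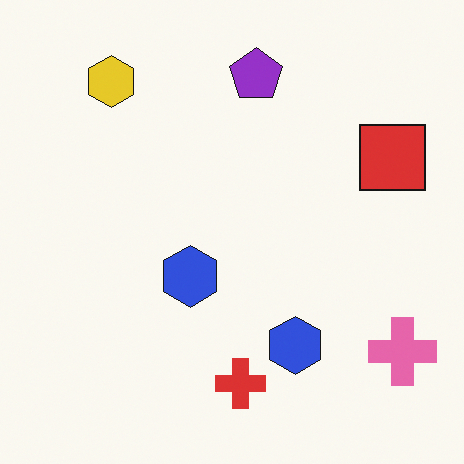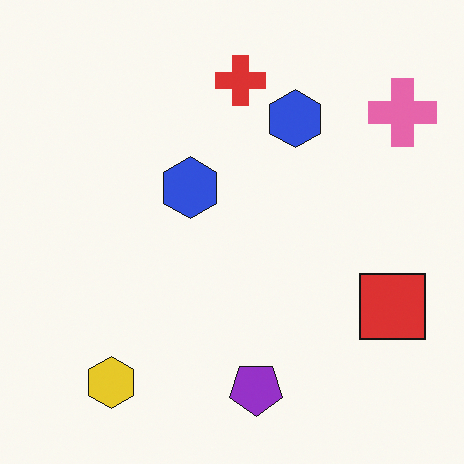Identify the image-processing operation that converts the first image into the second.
Flipped vertically (top ↔ bottom).

The purple pentagon is in the top of the first image and the bottom of the second — shapes on opposite sides of the horizontal midline have swapped in a mirror flip.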